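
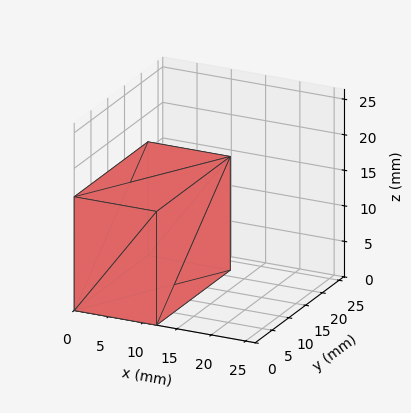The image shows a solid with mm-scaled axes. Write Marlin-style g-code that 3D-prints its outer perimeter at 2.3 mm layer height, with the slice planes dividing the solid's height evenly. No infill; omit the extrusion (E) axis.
Reading the render: the shape is a rectangular box, roughly 12 × 22 mm footprint and 16 mm tall (dimensions read to the nearest mm from the axis ticks). For the g-code, the solid's height is divided into equal slices at the stated Δz and each level perimeter traced with G1 moves after a G0 lift.

; perimeter-only toolpath
G21 ; units = mm
G90 ; absolute positioning
G28 ; home
; layer 1
G0 Z2.3
G0 X0.0 Y0.0
G1 X12.0 Y0.0
G1 X12.0 Y22.0
G1 X0.0 Y22.0
G1 X0.0 Y0.0
; layer 2
G0 Z4.6
G0 X0.0 Y0.0
G1 X12.0 Y0.0
G1 X12.0 Y22.0
G1 X0.0 Y22.0
G1 X0.0 Y0.0
; layer 3
G0 Z6.9
G0 X0.0 Y0.0
G1 X12.0 Y0.0
G1 X12.0 Y22.0
G1 X0.0 Y22.0
G1 X0.0 Y0.0
; layer 4
G0 Z9.1
G0 X0.0 Y0.0
G1 X12.0 Y0.0
G1 X12.0 Y22.0
G1 X0.0 Y22.0
G1 X0.0 Y0.0
; layer 5
G0 Z11.4
G0 X0.0 Y0.0
G1 X12.0 Y0.0
G1 X12.0 Y22.0
G1 X0.0 Y22.0
G1 X0.0 Y0.0
; layer 6
G0 Z13.7
G0 X0.0 Y0.0
G1 X12.0 Y0.0
G1 X12.0 Y22.0
G1 X0.0 Y22.0
G1 X0.0 Y0.0
; layer 7
G0 Z16.0
G0 X0.0 Y0.0
G1 X12.0 Y0.0
G1 X12.0 Y22.0
G1 X0.0 Y22.0
G1 X0.0 Y0.0
M2 ; end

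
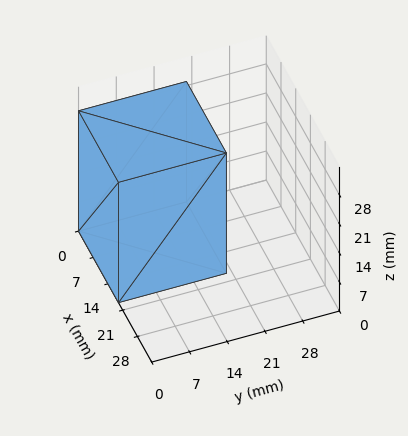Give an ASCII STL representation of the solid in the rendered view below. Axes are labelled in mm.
Reading the render: the shape is a rectangular box, roughly 19 × 20 mm footprint and 29 mm tall (dimensions read to the nearest mm from the axis ticks). For the STL, each face is triangulated and given an outward normal.

solid part
  facet normal 0.0000 0.0000 -1.0000
    outer loop
      vertex 19.00 20.00 0.00
      vertex 19.00 0.00 0.00
      vertex 0.00 0.00 0.00
    endloop
  endfacet
  facet normal 0.0000 0.0000 -1.0000
    outer loop
      vertex 0.00 20.00 0.00
      vertex 19.00 20.00 0.00
      vertex 0.00 0.00 0.00
    endloop
  endfacet
  facet normal 0.0000 0.0000 1.0000
    outer loop
      vertex 0.00 0.00 29.00
      vertex 19.00 0.00 29.00
      vertex 19.00 20.00 29.00
    endloop
  endfacet
  facet normal 0.0000 0.0000 1.0000
    outer loop
      vertex 0.00 0.00 29.00
      vertex 19.00 20.00 29.00
      vertex 0.00 20.00 29.00
    endloop
  endfacet
  facet normal 0.0000 -1.0000 0.0000
    outer loop
      vertex 0.00 0.00 0.00
      vertex 19.00 0.00 0.00
      vertex 19.00 0.00 29.00
    endloop
  endfacet
  facet normal 0.0000 -1.0000 0.0000
    outer loop
      vertex 0.00 0.00 0.00
      vertex 19.00 0.00 29.00
      vertex 0.00 0.00 29.00
    endloop
  endfacet
  facet normal 0.0000 1.0000 0.0000
    outer loop
      vertex 19.00 20.00 29.00
      vertex 19.00 20.00 0.00
      vertex 0.00 20.00 0.00
    endloop
  endfacet
  facet normal 0.0000 1.0000 0.0000
    outer loop
      vertex 0.00 20.00 29.00
      vertex 19.00 20.00 29.00
      vertex 0.00 20.00 0.00
    endloop
  endfacet
  facet normal -1.0000 0.0000 0.0000
    outer loop
      vertex 0.00 20.00 29.00
      vertex 0.00 20.00 0.00
      vertex 0.00 0.00 0.00
    endloop
  endfacet
  facet normal -1.0000 0.0000 0.0000
    outer loop
      vertex 0.00 0.00 29.00
      vertex 0.00 20.00 29.00
      vertex 0.00 0.00 0.00
    endloop
  endfacet
  facet normal 1.0000 0.0000 0.0000
    outer loop
      vertex 19.00 0.00 0.00
      vertex 19.00 20.00 0.00
      vertex 19.00 20.00 29.00
    endloop
  endfacet
  facet normal 1.0000 0.0000 0.0000
    outer loop
      vertex 19.00 0.00 0.00
      vertex 19.00 20.00 29.00
      vertex 19.00 0.00 29.00
    endloop
  endfacet
endsolid part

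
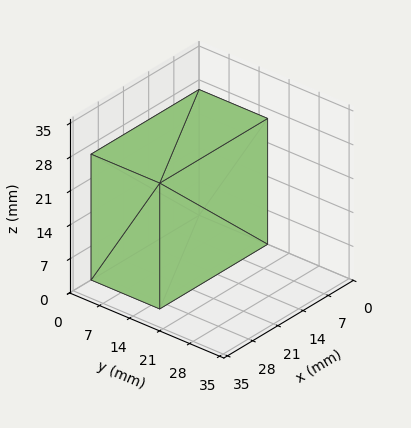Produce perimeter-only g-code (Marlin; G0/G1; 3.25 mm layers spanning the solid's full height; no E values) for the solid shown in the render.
Reading the render: the shape is a rectangular box, roughly 30 × 16 mm footprint and 26 mm tall (dimensions read to the nearest mm from the axis ticks). For the g-code, the solid's height is divided into equal slices at the stated Δz and each level perimeter traced with G1 moves after a G0 lift.

; perimeter-only toolpath
G21 ; units = mm
G90 ; absolute positioning
G28 ; home
; layer 1
G0 Z3.25
G0 X0.00 Y0.00
G1 X30.00 Y0.00
G1 X30.00 Y16.00
G1 X0.00 Y16.00
G1 X0.00 Y0.00
; layer 2
G0 Z6.50
G0 X0.00 Y0.00
G1 X30.00 Y0.00
G1 X30.00 Y16.00
G1 X0.00 Y16.00
G1 X0.00 Y0.00
; layer 3
G0 Z9.75
G0 X0.00 Y0.00
G1 X30.00 Y0.00
G1 X30.00 Y16.00
G1 X0.00 Y16.00
G1 X0.00 Y0.00
; layer 4
G0 Z13.00
G0 X0.00 Y0.00
G1 X30.00 Y0.00
G1 X30.00 Y16.00
G1 X0.00 Y16.00
G1 X0.00 Y0.00
; layer 5
G0 Z16.25
G0 X0.00 Y0.00
G1 X30.00 Y0.00
G1 X30.00 Y16.00
G1 X0.00 Y16.00
G1 X0.00 Y0.00
; layer 6
G0 Z19.50
G0 X0.00 Y0.00
G1 X30.00 Y0.00
G1 X30.00 Y16.00
G1 X0.00 Y16.00
G1 X0.00 Y0.00
; layer 7
G0 Z22.75
G0 X0.00 Y0.00
G1 X30.00 Y0.00
G1 X30.00 Y16.00
G1 X0.00 Y16.00
G1 X0.00 Y0.00
; layer 8
G0 Z26.00
G0 X0.00 Y0.00
G1 X30.00 Y0.00
G1 X30.00 Y16.00
G1 X0.00 Y16.00
G1 X0.00 Y0.00
M2 ; end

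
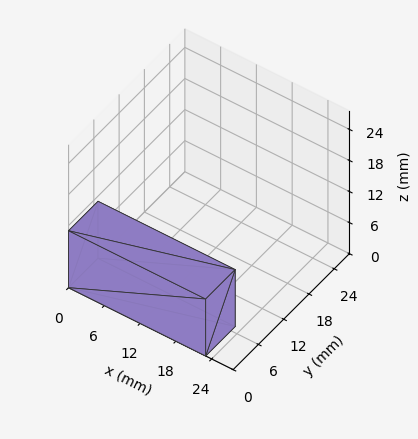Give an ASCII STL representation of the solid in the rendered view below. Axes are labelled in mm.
Reading the render: the shape is a rectangular box, roughly 23 × 7 mm footprint and 11 mm tall (dimensions read to the nearest mm from the axis ticks). For the STL, each face is triangulated and given an outward normal.

solid part
  facet normal 0.0000 0.0000 -1.0000
    outer loop
      vertex 23.000 7.000 0.000
      vertex 23.000 0.000 0.000
      vertex 0.000 0.000 0.000
    endloop
  endfacet
  facet normal 0.0000 0.0000 -1.0000
    outer loop
      vertex 0.000 7.000 0.000
      vertex 23.000 7.000 0.000
      vertex 0.000 0.000 0.000
    endloop
  endfacet
  facet normal 0.0000 0.0000 1.0000
    outer loop
      vertex 0.000 0.000 11.000
      vertex 23.000 0.000 11.000
      vertex 23.000 7.000 11.000
    endloop
  endfacet
  facet normal 0.0000 0.0000 1.0000
    outer loop
      vertex 0.000 0.000 11.000
      vertex 23.000 7.000 11.000
      vertex 0.000 7.000 11.000
    endloop
  endfacet
  facet normal 0.0000 -1.0000 0.0000
    outer loop
      vertex 0.000 0.000 0.000
      vertex 23.000 0.000 0.000
      vertex 23.000 0.000 11.000
    endloop
  endfacet
  facet normal 0.0000 -1.0000 0.0000
    outer loop
      vertex 0.000 0.000 0.000
      vertex 23.000 0.000 11.000
      vertex 0.000 0.000 11.000
    endloop
  endfacet
  facet normal 0.0000 1.0000 0.0000
    outer loop
      vertex 23.000 7.000 11.000
      vertex 23.000 7.000 0.000
      vertex 0.000 7.000 0.000
    endloop
  endfacet
  facet normal 0.0000 1.0000 0.0000
    outer loop
      vertex 0.000 7.000 11.000
      vertex 23.000 7.000 11.000
      vertex 0.000 7.000 0.000
    endloop
  endfacet
  facet normal -1.0000 0.0000 0.0000
    outer loop
      vertex 0.000 7.000 11.000
      vertex 0.000 7.000 0.000
      vertex 0.000 0.000 0.000
    endloop
  endfacet
  facet normal -1.0000 0.0000 0.0000
    outer loop
      vertex 0.000 0.000 11.000
      vertex 0.000 7.000 11.000
      vertex 0.000 0.000 0.000
    endloop
  endfacet
  facet normal 1.0000 0.0000 0.0000
    outer loop
      vertex 23.000 0.000 0.000
      vertex 23.000 7.000 0.000
      vertex 23.000 7.000 11.000
    endloop
  endfacet
  facet normal 1.0000 0.0000 0.0000
    outer loop
      vertex 23.000 0.000 0.000
      vertex 23.000 7.000 11.000
      vertex 23.000 0.000 11.000
    endloop
  endfacet
endsolid part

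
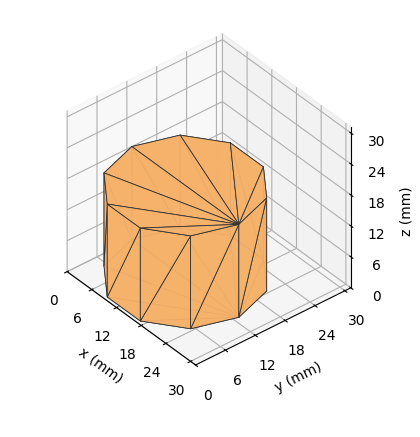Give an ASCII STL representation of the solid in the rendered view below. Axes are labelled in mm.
Reading the render: the shape is a regular 10-sided prism (a cylinder approximated with 10 flat sides), circumscribed radius ≈ 13 mm, height ≈ 18 mm (dimensions read to the nearest mm from the axis ticks). For the STL, each face is triangulated and given an outward normal.

solid part
  facet normal 0.0000 0.0000 -1.0000
    outer loop
      vertex 17.017 25.364 0.000
      vertex 23.517 20.641 0.000
      vertex 26.000 13.000 0.000
    endloop
  endfacet
  facet normal 0.0000 0.0000 -1.0000
    outer loop
      vertex 8.983 25.364 0.000
      vertex 17.017 25.364 0.000
      vertex 26.000 13.000 0.000
    endloop
  endfacet
  facet normal 0.0000 0.0000 -1.0000
    outer loop
      vertex 2.483 20.641 0.000
      vertex 8.983 25.364 0.000
      vertex 26.000 13.000 0.000
    endloop
  endfacet
  facet normal 0.0000 0.0000 -1.0000
    outer loop
      vertex 0.000 13.000 0.000
      vertex 2.483 20.641 0.000
      vertex 26.000 13.000 0.000
    endloop
  endfacet
  facet normal 0.0000 0.0000 -1.0000
    outer loop
      vertex 2.483 5.359 0.000
      vertex 0.000 13.000 0.000
      vertex 26.000 13.000 0.000
    endloop
  endfacet
  facet normal 0.0000 0.0000 -1.0000
    outer loop
      vertex 8.983 0.636 0.000
      vertex 2.483 5.359 0.000
      vertex 26.000 13.000 0.000
    endloop
  endfacet
  facet normal 0.0000 0.0000 -1.0000
    outer loop
      vertex 17.017 0.636 0.000
      vertex 8.983 0.636 0.000
      vertex 26.000 13.000 0.000
    endloop
  endfacet
  facet normal 0.0000 0.0000 -1.0000
    outer loop
      vertex 23.517 5.359 0.000
      vertex 17.017 0.636 0.000
      vertex 26.000 13.000 0.000
    endloop
  endfacet
  facet normal 0.0000 0.0000 1.0000
    outer loop
      vertex 26.000 13.000 18.000
      vertex 23.517 20.641 18.000
      vertex 17.017 25.364 18.000
    endloop
  endfacet
  facet normal 0.0000 0.0000 1.0000
    outer loop
      vertex 26.000 13.000 18.000
      vertex 17.017 25.364 18.000
      vertex 8.983 25.364 18.000
    endloop
  endfacet
  facet normal 0.0000 0.0000 1.0000
    outer loop
      vertex 26.000 13.000 18.000
      vertex 8.983 25.364 18.000
      vertex 2.483 20.641 18.000
    endloop
  endfacet
  facet normal 0.0000 0.0000 1.0000
    outer loop
      vertex 26.000 13.000 18.000
      vertex 2.483 20.641 18.000
      vertex 0.000 13.000 18.000
    endloop
  endfacet
  facet normal 0.0000 0.0000 1.0000
    outer loop
      vertex 26.000 13.000 18.000
      vertex 0.000 13.000 18.000
      vertex 2.483 5.359 18.000
    endloop
  endfacet
  facet normal 0.0000 0.0000 1.0000
    outer loop
      vertex 26.000 13.000 18.000
      vertex 2.483 5.359 18.000
      vertex 8.983 0.636 18.000
    endloop
  endfacet
  facet normal 0.0000 0.0000 1.0000
    outer loop
      vertex 26.000 13.000 18.000
      vertex 8.983 0.636 18.000
      vertex 17.017 0.636 18.000
    endloop
  endfacet
  facet normal 0.0000 0.0000 1.0000
    outer loop
      vertex 26.000 13.000 18.000
      vertex 17.017 0.636 18.000
      vertex 23.517 5.359 18.000
    endloop
  endfacet
  facet normal 0.9510 0.3090 0.0000
    outer loop
      vertex 26.000 13.000 0.000
      vertex 23.517 20.641 0.000
      vertex 23.517 20.641 18.000
    endloop
  endfacet
  facet normal 0.9510 0.3090 0.0000
    outer loop
      vertex 26.000 13.000 0.000
      vertex 23.517 20.641 18.000
      vertex 26.000 13.000 18.000
    endloop
  endfacet
  facet normal 0.5878 0.8090 0.0000
    outer loop
      vertex 23.517 20.641 0.000
      vertex 17.017 25.364 0.000
      vertex 17.017 25.364 18.000
    endloop
  endfacet
  facet normal 0.5878 0.8090 0.0000
    outer loop
      vertex 23.517 20.641 0.000
      vertex 17.017 25.364 18.000
      vertex 23.517 20.641 18.000
    endloop
  endfacet
  facet normal 0.0000 1.0000 0.0000
    outer loop
      vertex 17.017 25.364 0.000
      vertex 8.983 25.364 0.000
      vertex 8.983 25.364 18.000
    endloop
  endfacet
  facet normal 0.0000 1.0000 0.0000
    outer loop
      vertex 17.017 25.364 0.000
      vertex 8.983 25.364 18.000
      vertex 17.017 25.364 18.000
    endloop
  endfacet
  facet normal -0.5878 0.8090 0.0000
    outer loop
      vertex 8.983 25.364 0.000
      vertex 2.483 20.641 0.000
      vertex 2.483 20.641 18.000
    endloop
  endfacet
  facet normal -0.5878 0.8090 0.0000
    outer loop
      vertex 8.983 25.364 0.000
      vertex 2.483 20.641 18.000
      vertex 8.983 25.364 18.000
    endloop
  endfacet
  facet normal -0.9510 0.3090 0.0000
    outer loop
      vertex 2.483 20.641 0.000
      vertex 0.000 13.000 0.000
      vertex 0.000 13.000 18.000
    endloop
  endfacet
  facet normal -0.9510 0.3090 0.0000
    outer loop
      vertex 2.483 20.641 0.000
      vertex 0.000 13.000 18.000
      vertex 2.483 20.641 18.000
    endloop
  endfacet
  facet normal -0.9510 -0.3090 0.0000
    outer loop
      vertex 0.000 13.000 0.000
      vertex 2.483 5.359 0.000
      vertex 2.483 5.359 18.000
    endloop
  endfacet
  facet normal -0.9510 -0.3090 0.0000
    outer loop
      vertex 0.000 13.000 0.000
      vertex 2.483 5.359 18.000
      vertex 0.000 13.000 18.000
    endloop
  endfacet
  facet normal -0.5878 -0.8090 0.0000
    outer loop
      vertex 2.483 5.359 0.000
      vertex 8.983 0.636 0.000
      vertex 8.983 0.636 18.000
    endloop
  endfacet
  facet normal -0.5878 -0.8090 0.0000
    outer loop
      vertex 2.483 5.359 0.000
      vertex 8.983 0.636 18.000
      vertex 2.483 5.359 18.000
    endloop
  endfacet
  facet normal 0.0000 -1.0000 0.0000
    outer loop
      vertex 8.983 0.636 0.000
      vertex 17.017 0.636 0.000
      vertex 17.017 0.636 18.000
    endloop
  endfacet
  facet normal 0.0000 -1.0000 0.0000
    outer loop
      vertex 8.983 0.636 0.000
      vertex 17.017 0.636 18.000
      vertex 8.983 0.636 18.000
    endloop
  endfacet
  facet normal 0.5878 -0.8090 0.0000
    outer loop
      vertex 17.017 0.636 0.000
      vertex 23.517 5.359 0.000
      vertex 23.517 5.359 18.000
    endloop
  endfacet
  facet normal 0.5878 -0.8090 0.0000
    outer loop
      vertex 17.017 0.636 0.000
      vertex 23.517 5.359 18.000
      vertex 17.017 0.636 18.000
    endloop
  endfacet
  facet normal 0.9510 -0.3090 0.0000
    outer loop
      vertex 23.517 5.359 0.000
      vertex 26.000 13.000 0.000
      vertex 26.000 13.000 18.000
    endloop
  endfacet
  facet normal 0.9510 -0.3090 0.0000
    outer loop
      vertex 23.517 5.359 0.000
      vertex 26.000 13.000 18.000
      vertex 23.517 5.359 18.000
    endloop
  endfacet
endsolid part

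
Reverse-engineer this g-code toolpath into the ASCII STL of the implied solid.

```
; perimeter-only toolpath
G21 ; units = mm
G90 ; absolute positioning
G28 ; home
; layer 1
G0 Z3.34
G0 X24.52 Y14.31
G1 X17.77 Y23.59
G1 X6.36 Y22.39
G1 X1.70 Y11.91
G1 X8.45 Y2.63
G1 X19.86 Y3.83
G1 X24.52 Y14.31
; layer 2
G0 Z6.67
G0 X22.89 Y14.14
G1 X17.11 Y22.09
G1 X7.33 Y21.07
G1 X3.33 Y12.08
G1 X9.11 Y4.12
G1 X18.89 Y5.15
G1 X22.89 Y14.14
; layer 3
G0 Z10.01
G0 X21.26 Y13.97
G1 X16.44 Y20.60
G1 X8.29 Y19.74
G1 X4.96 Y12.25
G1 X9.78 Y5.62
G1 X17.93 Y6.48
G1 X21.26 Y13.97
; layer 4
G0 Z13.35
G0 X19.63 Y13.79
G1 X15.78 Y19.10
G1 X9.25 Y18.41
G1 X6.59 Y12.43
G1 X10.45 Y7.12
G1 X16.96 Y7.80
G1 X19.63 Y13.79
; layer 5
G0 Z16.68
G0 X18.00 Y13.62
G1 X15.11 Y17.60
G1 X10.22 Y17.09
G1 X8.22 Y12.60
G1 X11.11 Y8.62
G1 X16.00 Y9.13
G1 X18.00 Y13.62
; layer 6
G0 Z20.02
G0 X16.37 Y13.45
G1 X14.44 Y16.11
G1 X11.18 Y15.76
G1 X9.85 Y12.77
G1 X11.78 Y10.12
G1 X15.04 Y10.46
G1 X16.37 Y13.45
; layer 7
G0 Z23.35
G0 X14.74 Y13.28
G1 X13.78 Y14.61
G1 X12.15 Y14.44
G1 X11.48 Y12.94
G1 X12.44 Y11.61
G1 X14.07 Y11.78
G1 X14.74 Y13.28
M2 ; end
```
solid part
  facet normal 0.0000 0.0000 -1.0000
    outer loop
      vertex 5.40 23.72 0.00
      vertex 18.44 25.09 0.00
      vertex 26.15 14.48 0.00
    endloop
  endfacet
  facet normal 0.0000 0.0000 -1.0000
    outer loop
      vertex 0.07 11.74 0.00
      vertex 5.40 23.72 0.00
      vertex 26.15 14.48 0.00
    endloop
  endfacet
  facet normal 0.0000 0.0000 -1.0000
    outer loop
      vertex 7.78 1.13 0.00
      vertex 0.07 11.74 0.00
      vertex 26.15 14.48 0.00
    endloop
  endfacet
  facet normal 0.0000 0.0000 -1.0000
    outer loop
      vertex 20.82 2.50 0.00
      vertex 7.78 1.13 0.00
      vertex 26.15 14.48 0.00
    endloop
  endfacet
  facet normal 0.7444 0.5409 0.3915
    outer loop
      vertex 26.15 14.48 0.00
      vertex 18.44 25.09 0.00
      vertex 13.11 13.11 26.69
    endloop
  endfacet
  facet normal -0.0961 0.9151 0.3916
    outer loop
      vertex 18.44 25.09 0.00
      vertex 5.40 23.72 0.00
      vertex 13.11 13.11 26.69
    endloop
  endfacet
  facet normal -0.8407 0.3740 0.3915
    outer loop
      vertex 5.40 23.72 0.00
      vertex 0.07 11.74 0.00
      vertex 13.11 13.11 26.69
    endloop
  endfacet
  facet normal -0.7444 -0.5409 0.3915
    outer loop
      vertex 0.07 11.74 0.00
      vertex 7.78 1.13 0.00
      vertex 13.11 13.11 26.69
    endloop
  endfacet
  facet normal 0.0961 -0.9151 0.3916
    outer loop
      vertex 7.78 1.13 0.00
      vertex 20.82 2.50 0.00
      vertex 13.11 13.11 26.69
    endloop
  endfacet
  facet normal 0.8407 -0.3740 0.3915
    outer loop
      vertex 20.82 2.50 0.00
      vertex 26.15 14.48 0.00
      vertex 13.11 13.11 26.69
    endloop
  endfacet
endsolid part

The G0 Z moves step by Δz≈3.34 mm. The G1 loops shrink linearly with z, so the solid tapers from its base footprint up to z≈26.7. Closing with a flat bottom cap and the tapered top and triangulating gives 10 facets — a regular 6-sided pyramid, base circumscribed radius ≈ 13.1 mm, apex at z ≈ 26.7 mm.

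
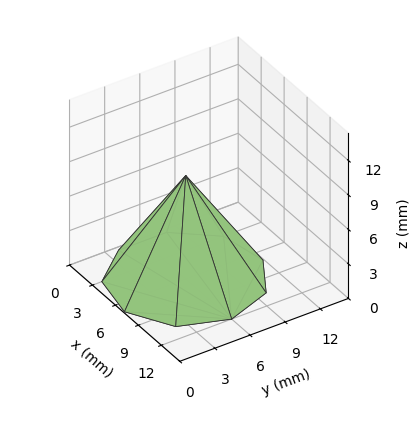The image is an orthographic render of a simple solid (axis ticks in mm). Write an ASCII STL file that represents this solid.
Reading the render: the shape is a regular 9-sided pyramid, base circumscribed radius ≈ 6 mm, apex at z ≈ 9 mm (dimensions read to the nearest mm from the axis ticks). For the STL, each face is triangulated and given an outward normal.

solid part
  facet normal 0.0000 0.0000 -1.0000
    outer loop
      vertex 7.04 11.91 0.00
      vertex 10.60 9.86 0.00
      vertex 12.00 6.00 0.00
    endloop
  endfacet
  facet normal 0.0000 0.0000 -1.0000
    outer loop
      vertex 3.00 11.20 0.00
      vertex 7.04 11.91 0.00
      vertex 12.00 6.00 0.00
    endloop
  endfacet
  facet normal 0.0000 0.0000 -1.0000
    outer loop
      vertex 0.36 8.05 0.00
      vertex 3.00 11.20 0.00
      vertex 12.00 6.00 0.00
    endloop
  endfacet
  facet normal 0.0000 0.0000 -1.0000
    outer loop
      vertex 0.36 3.95 0.00
      vertex 0.36 8.05 0.00
      vertex 12.00 6.00 0.00
    endloop
  endfacet
  facet normal 0.0000 0.0000 -1.0000
    outer loop
      vertex 3.00 0.80 0.00
      vertex 0.36 3.95 0.00
      vertex 12.00 6.00 0.00
    endloop
  endfacet
  facet normal 0.0000 0.0000 -1.0000
    outer loop
      vertex 7.04 0.09 0.00
      vertex 3.00 0.80 0.00
      vertex 12.00 6.00 0.00
    endloop
  endfacet
  facet normal 0.0000 0.0000 -1.0000
    outer loop
      vertex 10.60 2.14 0.00
      vertex 7.04 0.09 0.00
      vertex 12.00 6.00 0.00
    endloop
  endfacet
  facet normal 0.7966 0.2889 0.5310
    outer loop
      vertex 12.00 6.00 0.00
      vertex 10.60 9.86 0.00
      vertex 6.00 6.00 9.00
    endloop
  endfacet
  facet normal 0.4228 0.7343 0.5311
    outer loop
      vertex 10.60 9.86 0.00
      vertex 7.04 11.91 0.00
      vertex 6.00 6.00 9.00
    endloop
  endfacet
  facet normal -0.1467 0.8345 0.5311
    outer loop
      vertex 7.04 11.91 0.00
      vertex 3.00 11.20 0.00
      vertex 6.00 6.00 9.00
    endloop
  endfacet
  facet normal -0.6495 0.5443 0.5310
    outer loop
      vertex 3.00 11.20 0.00
      vertex 0.36 8.05 0.00
      vertex 6.00 6.00 9.00
    endloop
  endfacet
  facet normal -0.8474 0.0000 0.5310
    outer loop
      vertex 0.36 8.05 0.00
      vertex 0.36 3.95 0.00
      vertex 6.00 6.00 9.00
    endloop
  endfacet
  facet normal -0.6495 -0.5443 0.5310
    outer loop
      vertex 0.36 3.95 0.00
      vertex 3.00 0.80 0.00
      vertex 6.00 6.00 9.00
    endloop
  endfacet
  facet normal -0.1467 -0.8345 0.5311
    outer loop
      vertex 3.00 0.80 0.00
      vertex 7.04 0.09 0.00
      vertex 6.00 6.00 9.00
    endloop
  endfacet
  facet normal 0.4228 -0.7343 0.5311
    outer loop
      vertex 7.04 0.09 0.00
      vertex 10.60 2.14 0.00
      vertex 6.00 6.00 9.00
    endloop
  endfacet
  facet normal 0.7966 -0.2889 0.5310
    outer loop
      vertex 10.60 2.14 0.00
      vertex 12.00 6.00 0.00
      vertex 6.00 6.00 9.00
    endloop
  endfacet
endsolid part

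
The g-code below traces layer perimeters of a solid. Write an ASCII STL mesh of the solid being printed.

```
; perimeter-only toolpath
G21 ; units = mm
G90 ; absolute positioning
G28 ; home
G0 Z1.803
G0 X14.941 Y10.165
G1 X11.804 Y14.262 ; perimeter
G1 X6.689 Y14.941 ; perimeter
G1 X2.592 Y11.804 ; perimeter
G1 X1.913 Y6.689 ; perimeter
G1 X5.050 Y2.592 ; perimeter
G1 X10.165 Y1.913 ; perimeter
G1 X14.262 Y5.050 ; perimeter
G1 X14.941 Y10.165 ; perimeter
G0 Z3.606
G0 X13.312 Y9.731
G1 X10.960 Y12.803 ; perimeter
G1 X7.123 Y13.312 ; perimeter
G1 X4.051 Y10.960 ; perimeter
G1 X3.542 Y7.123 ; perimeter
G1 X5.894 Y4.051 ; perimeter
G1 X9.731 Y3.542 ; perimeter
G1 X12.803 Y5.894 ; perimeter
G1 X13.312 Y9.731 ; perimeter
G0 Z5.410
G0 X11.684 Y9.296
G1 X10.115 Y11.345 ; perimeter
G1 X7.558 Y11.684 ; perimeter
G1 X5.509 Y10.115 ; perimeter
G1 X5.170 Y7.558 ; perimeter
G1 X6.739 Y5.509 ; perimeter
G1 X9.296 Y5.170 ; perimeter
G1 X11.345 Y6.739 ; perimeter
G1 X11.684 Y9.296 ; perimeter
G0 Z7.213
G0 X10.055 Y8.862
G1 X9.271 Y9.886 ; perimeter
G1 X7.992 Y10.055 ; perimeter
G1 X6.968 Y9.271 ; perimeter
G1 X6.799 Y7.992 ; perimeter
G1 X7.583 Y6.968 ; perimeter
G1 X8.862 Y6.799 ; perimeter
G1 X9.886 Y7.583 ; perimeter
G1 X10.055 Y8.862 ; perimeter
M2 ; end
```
solid part
  facet normal 0.0000 0.0000 -1.0000
    outer loop
      vertex 6.254 16.569 0.000
      vertex 12.648 15.721 0.000
      vertex 16.569 10.600 0.000
    endloop
  endfacet
  facet normal 0.0000 0.0000 -1.0000
    outer loop
      vertex 1.133 12.648 0.000
      vertex 6.254 16.569 0.000
      vertex 16.569 10.600 0.000
    endloop
  endfacet
  facet normal 0.0000 0.0000 -1.0000
    outer loop
      vertex 0.285 6.254 0.000
      vertex 1.133 12.648 0.000
      vertex 16.569 10.600 0.000
    endloop
  endfacet
  facet normal 0.0000 0.0000 -1.0000
    outer loop
      vertex 4.206 1.133 0.000
      vertex 0.285 6.254 0.000
      vertex 16.569 10.600 0.000
    endloop
  endfacet
  facet normal 0.0000 0.0000 -1.0000
    outer loop
      vertex 10.600 0.285 0.000
      vertex 4.206 1.133 0.000
      vertex 16.569 10.600 0.000
    endloop
  endfacet
  facet normal 0.0000 0.0000 -1.0000
    outer loop
      vertex 15.721 4.206 0.000
      vertex 10.600 0.285 0.000
      vertex 16.569 10.600 0.000
    endloop
  endfacet
  facet normal 0.6009 0.4601 0.6536
    outer loop
      vertex 16.569 10.600 0.000
      vertex 12.648 15.721 0.000
      vertex 8.427 8.427 9.016
    endloop
  endfacet
  facet normal 0.0995 0.7503 0.6536
    outer loop
      vertex 12.648 15.721 0.000
      vertex 6.254 16.569 0.000
      vertex 8.427 8.427 9.016
    endloop
  endfacet
  facet normal -0.4601 0.6009 0.6536
    outer loop
      vertex 6.254 16.569 0.000
      vertex 1.133 12.648 0.000
      vertex 8.427 8.427 9.016
    endloop
  endfacet
  facet normal -0.7503 0.0995 0.6536
    outer loop
      vertex 1.133 12.648 0.000
      vertex 0.285 6.254 0.000
      vertex 8.427 8.427 9.016
    endloop
  endfacet
  facet normal -0.6009 -0.4601 0.6536
    outer loop
      vertex 0.285 6.254 0.000
      vertex 4.206 1.133 0.000
      vertex 8.427 8.427 9.016
    endloop
  endfacet
  facet normal -0.0995 -0.7503 0.6536
    outer loop
      vertex 4.206 1.133 0.000
      vertex 10.600 0.285 0.000
      vertex 8.427 8.427 9.016
    endloop
  endfacet
  facet normal 0.4601 -0.6009 0.6536
    outer loop
      vertex 10.600 0.285 0.000
      vertex 15.721 4.206 0.000
      vertex 8.427 8.427 9.016
    endloop
  endfacet
  facet normal 0.7503 -0.0995 0.6536
    outer loop
      vertex 15.721 4.206 0.000
      vertex 16.569 10.600 0.000
      vertex 8.427 8.427 9.016
    endloop
  endfacet
endsolid part

The G0 Z moves step by Δz≈1.803 mm. The G1 loops shrink linearly with z, so the solid tapers from its base footprint up to z≈9.02. Closing with a flat bottom cap and the tapered top and triangulating gives 14 facets — a regular 8-sided pyramid, base circumscribed radius ≈ 8.43 mm, apex at z ≈ 9.02 mm.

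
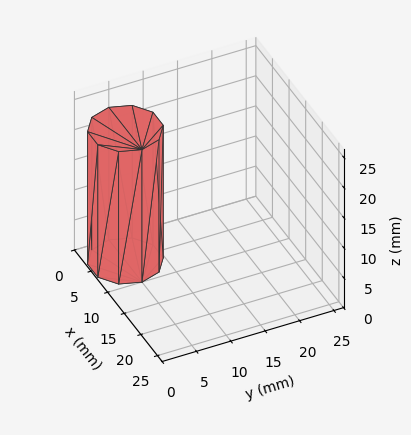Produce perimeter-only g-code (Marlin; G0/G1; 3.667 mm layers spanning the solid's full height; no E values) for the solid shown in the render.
Reading the render: the shape is a regular 10-sided prism (a cylinder approximated with 10 flat sides), circumscribed radius ≈ 5 mm, height ≈ 22 mm (dimensions read to the nearest mm from the axis ticks). For the g-code, the solid's height is divided into equal slices at the stated Δz and each level perimeter traced with G1 moves after a G0 lift.

; perimeter-only toolpath
G21 ; units = mm
G90 ; absolute positioning
G28 ; home
; layer 1
G0 Z3.667
G0 X10.000 Y5.000
G1 X9.045 Y7.939
G1 X6.545 Y9.755
G1 X3.455 Y9.755
G1 X0.955 Y7.939
G1 X0.000 Y5.000
G1 X0.955 Y2.061
G1 X3.455 Y0.245
G1 X6.545 Y0.245
G1 X9.045 Y2.061
G1 X10.000 Y5.000
; layer 2
G0 Z7.333
G0 X10.000 Y5.000
G1 X9.045 Y7.939
G1 X6.545 Y9.755
G1 X3.455 Y9.755
G1 X0.955 Y7.939
G1 X0.000 Y5.000
G1 X0.955 Y2.061
G1 X3.455 Y0.245
G1 X6.545 Y0.245
G1 X9.045 Y2.061
G1 X10.000 Y5.000
; layer 3
G0 Z11.000
G0 X10.000 Y5.000
G1 X9.045 Y7.939
G1 X6.545 Y9.755
G1 X3.455 Y9.755
G1 X0.955 Y7.939
G1 X0.000 Y5.000
G1 X0.955 Y2.061
G1 X3.455 Y0.245
G1 X6.545 Y0.245
G1 X9.045 Y2.061
G1 X10.000 Y5.000
; layer 4
G0 Z14.667
G0 X10.000 Y5.000
G1 X9.045 Y7.939
G1 X6.545 Y9.755
G1 X3.455 Y9.755
G1 X0.955 Y7.939
G1 X0.000 Y5.000
G1 X0.955 Y2.061
G1 X3.455 Y0.245
G1 X6.545 Y0.245
G1 X9.045 Y2.061
G1 X10.000 Y5.000
; layer 5
G0 Z18.333
G0 X10.000 Y5.000
G1 X9.045 Y7.939
G1 X6.545 Y9.755
G1 X3.455 Y9.755
G1 X0.955 Y7.939
G1 X0.000 Y5.000
G1 X0.955 Y2.061
G1 X3.455 Y0.245
G1 X6.545 Y0.245
G1 X9.045 Y2.061
G1 X10.000 Y5.000
; layer 6
G0 Z22.000
G0 X10.000 Y5.000
G1 X9.045 Y7.939
G1 X6.545 Y9.755
G1 X3.455 Y9.755
G1 X0.955 Y7.939
G1 X0.000 Y5.000
G1 X0.955 Y2.061
G1 X3.455 Y0.245
G1 X6.545 Y0.245
G1 X9.045 Y2.061
G1 X10.000 Y5.000
M2 ; end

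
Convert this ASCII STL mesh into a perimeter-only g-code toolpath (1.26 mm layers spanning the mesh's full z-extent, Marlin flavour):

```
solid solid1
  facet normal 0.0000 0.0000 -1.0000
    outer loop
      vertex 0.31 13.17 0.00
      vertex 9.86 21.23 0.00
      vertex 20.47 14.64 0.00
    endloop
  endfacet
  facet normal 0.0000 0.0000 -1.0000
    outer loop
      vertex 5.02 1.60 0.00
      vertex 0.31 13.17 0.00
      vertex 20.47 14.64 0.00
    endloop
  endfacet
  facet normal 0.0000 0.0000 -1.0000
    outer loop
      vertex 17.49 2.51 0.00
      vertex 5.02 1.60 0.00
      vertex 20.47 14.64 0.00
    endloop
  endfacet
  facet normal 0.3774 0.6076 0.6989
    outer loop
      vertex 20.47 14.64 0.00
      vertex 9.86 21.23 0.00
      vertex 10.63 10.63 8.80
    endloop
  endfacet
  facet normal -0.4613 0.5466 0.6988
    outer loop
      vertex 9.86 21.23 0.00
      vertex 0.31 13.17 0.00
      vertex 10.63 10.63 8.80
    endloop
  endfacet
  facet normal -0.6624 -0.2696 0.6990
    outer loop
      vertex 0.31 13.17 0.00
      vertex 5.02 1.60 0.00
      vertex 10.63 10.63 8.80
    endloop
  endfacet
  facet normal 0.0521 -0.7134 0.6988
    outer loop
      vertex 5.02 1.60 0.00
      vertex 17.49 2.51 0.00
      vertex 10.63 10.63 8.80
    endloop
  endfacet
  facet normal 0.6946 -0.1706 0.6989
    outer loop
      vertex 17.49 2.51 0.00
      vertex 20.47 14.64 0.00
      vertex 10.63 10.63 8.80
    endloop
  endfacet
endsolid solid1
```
; perimeter-only toolpath
G21 ; units = mm
G90 ; absolute positioning
G28 ; home
; layer 1
G0 Z1.26
G0 X19.06 Y14.07
G1 X9.97 Y19.72
G1 X1.78 Y12.81
G1 X5.82 Y2.89
G1 X16.51 Y3.67
G1 X19.06 Y14.07
; layer 2
G0 Z2.51
G0 X17.66 Y13.49
G1 X10.08 Y18.20
G1 X3.26 Y12.44
G1 X6.62 Y4.18
G1 X15.53 Y4.83
G1 X17.66 Y13.49
; layer 3
G0 Z3.77
G0 X16.25 Y12.92
G1 X10.19 Y16.69
G1 X4.73 Y12.08
G1 X7.42 Y5.47
G1 X14.55 Y5.99
G1 X16.25 Y12.92
; layer 4
G0 Z5.03
G0 X14.85 Y12.35
G1 X10.30 Y15.17
G1 X6.21 Y11.72
G1 X8.23 Y6.76
G1 X13.57 Y7.15
G1 X14.85 Y12.35
; layer 5
G0 Z6.29
G0 X13.44 Y11.78
G1 X10.41 Y13.66
G1 X7.68 Y11.36
G1 X9.03 Y8.05
G1 X12.59 Y8.31
G1 X13.44 Y11.78
; layer 6
G0 Z7.54
G0 X12.04 Y11.20
G1 X10.52 Y12.14
G1 X9.16 Y10.99
G1 X9.83 Y9.34
G1 X11.61 Y9.47
G1 X12.04 Y11.20
M2 ; end

The solid is a regular 5-sided pyramid, base circumscribed radius ≈ 10.6 mm, apex at z ≈ 8.8 mm. Slicing at Δz = 1.26 mm — 7 equal slices spanning the solid's height, so layer i sits at z = i·h/7 — gives 6 non-empty perimeters. Each is a 5-segment closed polygon; G0 lifts to the layer z and rapids to the start vertex, then G1 traces the edges. The cross-section shrinks linearly with z (the slice at the apex is degenerate and omitted).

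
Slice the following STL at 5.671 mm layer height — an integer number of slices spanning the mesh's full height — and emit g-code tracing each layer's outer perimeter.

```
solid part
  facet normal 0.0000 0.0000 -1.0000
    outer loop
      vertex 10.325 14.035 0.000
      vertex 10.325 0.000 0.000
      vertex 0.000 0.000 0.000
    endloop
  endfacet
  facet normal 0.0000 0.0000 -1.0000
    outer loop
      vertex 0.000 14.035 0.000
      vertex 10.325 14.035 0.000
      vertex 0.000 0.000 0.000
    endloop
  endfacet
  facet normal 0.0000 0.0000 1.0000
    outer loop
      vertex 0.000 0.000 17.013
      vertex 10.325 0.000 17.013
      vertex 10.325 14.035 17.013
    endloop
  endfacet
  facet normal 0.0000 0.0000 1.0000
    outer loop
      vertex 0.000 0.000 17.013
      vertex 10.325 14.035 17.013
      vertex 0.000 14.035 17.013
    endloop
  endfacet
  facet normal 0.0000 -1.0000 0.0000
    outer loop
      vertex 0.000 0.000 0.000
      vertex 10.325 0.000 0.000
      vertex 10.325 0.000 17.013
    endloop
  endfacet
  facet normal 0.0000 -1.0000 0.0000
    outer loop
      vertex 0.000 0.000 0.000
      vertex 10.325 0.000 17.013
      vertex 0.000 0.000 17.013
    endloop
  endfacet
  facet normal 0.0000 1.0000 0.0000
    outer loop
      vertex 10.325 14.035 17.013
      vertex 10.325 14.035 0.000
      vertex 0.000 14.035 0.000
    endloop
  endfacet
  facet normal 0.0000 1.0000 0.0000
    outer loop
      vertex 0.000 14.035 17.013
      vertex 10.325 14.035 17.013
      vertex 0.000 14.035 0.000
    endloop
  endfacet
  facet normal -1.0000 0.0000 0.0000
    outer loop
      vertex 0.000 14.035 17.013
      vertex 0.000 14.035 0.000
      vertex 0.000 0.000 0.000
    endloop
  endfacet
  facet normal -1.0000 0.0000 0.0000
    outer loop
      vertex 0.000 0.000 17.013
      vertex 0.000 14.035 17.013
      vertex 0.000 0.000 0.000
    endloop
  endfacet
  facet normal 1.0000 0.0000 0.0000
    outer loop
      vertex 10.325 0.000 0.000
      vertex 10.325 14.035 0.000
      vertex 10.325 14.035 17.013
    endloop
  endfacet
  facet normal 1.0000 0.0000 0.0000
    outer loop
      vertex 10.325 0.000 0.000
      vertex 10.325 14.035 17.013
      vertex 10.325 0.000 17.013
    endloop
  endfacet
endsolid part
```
; perimeter-only toolpath
G21 ; units = mm
G90 ; absolute positioning
G28 ; home
; layer 1
G0 Z5.671
G0 X0.000 Y0.000
G1 X10.325 Y0.000
G1 X10.325 Y14.035
G1 X0.000 Y14.035
G1 X0.000 Y0.000
; layer 2
G0 Z11.342
G0 X0.000 Y0.000
G1 X10.325 Y0.000
G1 X10.325 Y14.035
G1 X0.000 Y14.035
G1 X0.000 Y0.000
; layer 3
G0 Z17.013
G0 X0.000 Y0.000
G1 X10.325 Y0.000
G1 X10.325 Y14.035
G1 X0.000 Y14.035
G1 X0.000 Y0.000
M2 ; end

The solid is a rectangular box, roughly 10.3 × 14 mm footprint and 17 mm tall. Slicing at Δz = 5.671 mm — 3 equal slices spanning the solid's height, so layer i sits at z = i·h/3 — gives 3 non-empty perimeters. Each is a 4-segment closed polygon; G0 lifts to the layer z and rapids to the start vertex, then G1 traces the edges.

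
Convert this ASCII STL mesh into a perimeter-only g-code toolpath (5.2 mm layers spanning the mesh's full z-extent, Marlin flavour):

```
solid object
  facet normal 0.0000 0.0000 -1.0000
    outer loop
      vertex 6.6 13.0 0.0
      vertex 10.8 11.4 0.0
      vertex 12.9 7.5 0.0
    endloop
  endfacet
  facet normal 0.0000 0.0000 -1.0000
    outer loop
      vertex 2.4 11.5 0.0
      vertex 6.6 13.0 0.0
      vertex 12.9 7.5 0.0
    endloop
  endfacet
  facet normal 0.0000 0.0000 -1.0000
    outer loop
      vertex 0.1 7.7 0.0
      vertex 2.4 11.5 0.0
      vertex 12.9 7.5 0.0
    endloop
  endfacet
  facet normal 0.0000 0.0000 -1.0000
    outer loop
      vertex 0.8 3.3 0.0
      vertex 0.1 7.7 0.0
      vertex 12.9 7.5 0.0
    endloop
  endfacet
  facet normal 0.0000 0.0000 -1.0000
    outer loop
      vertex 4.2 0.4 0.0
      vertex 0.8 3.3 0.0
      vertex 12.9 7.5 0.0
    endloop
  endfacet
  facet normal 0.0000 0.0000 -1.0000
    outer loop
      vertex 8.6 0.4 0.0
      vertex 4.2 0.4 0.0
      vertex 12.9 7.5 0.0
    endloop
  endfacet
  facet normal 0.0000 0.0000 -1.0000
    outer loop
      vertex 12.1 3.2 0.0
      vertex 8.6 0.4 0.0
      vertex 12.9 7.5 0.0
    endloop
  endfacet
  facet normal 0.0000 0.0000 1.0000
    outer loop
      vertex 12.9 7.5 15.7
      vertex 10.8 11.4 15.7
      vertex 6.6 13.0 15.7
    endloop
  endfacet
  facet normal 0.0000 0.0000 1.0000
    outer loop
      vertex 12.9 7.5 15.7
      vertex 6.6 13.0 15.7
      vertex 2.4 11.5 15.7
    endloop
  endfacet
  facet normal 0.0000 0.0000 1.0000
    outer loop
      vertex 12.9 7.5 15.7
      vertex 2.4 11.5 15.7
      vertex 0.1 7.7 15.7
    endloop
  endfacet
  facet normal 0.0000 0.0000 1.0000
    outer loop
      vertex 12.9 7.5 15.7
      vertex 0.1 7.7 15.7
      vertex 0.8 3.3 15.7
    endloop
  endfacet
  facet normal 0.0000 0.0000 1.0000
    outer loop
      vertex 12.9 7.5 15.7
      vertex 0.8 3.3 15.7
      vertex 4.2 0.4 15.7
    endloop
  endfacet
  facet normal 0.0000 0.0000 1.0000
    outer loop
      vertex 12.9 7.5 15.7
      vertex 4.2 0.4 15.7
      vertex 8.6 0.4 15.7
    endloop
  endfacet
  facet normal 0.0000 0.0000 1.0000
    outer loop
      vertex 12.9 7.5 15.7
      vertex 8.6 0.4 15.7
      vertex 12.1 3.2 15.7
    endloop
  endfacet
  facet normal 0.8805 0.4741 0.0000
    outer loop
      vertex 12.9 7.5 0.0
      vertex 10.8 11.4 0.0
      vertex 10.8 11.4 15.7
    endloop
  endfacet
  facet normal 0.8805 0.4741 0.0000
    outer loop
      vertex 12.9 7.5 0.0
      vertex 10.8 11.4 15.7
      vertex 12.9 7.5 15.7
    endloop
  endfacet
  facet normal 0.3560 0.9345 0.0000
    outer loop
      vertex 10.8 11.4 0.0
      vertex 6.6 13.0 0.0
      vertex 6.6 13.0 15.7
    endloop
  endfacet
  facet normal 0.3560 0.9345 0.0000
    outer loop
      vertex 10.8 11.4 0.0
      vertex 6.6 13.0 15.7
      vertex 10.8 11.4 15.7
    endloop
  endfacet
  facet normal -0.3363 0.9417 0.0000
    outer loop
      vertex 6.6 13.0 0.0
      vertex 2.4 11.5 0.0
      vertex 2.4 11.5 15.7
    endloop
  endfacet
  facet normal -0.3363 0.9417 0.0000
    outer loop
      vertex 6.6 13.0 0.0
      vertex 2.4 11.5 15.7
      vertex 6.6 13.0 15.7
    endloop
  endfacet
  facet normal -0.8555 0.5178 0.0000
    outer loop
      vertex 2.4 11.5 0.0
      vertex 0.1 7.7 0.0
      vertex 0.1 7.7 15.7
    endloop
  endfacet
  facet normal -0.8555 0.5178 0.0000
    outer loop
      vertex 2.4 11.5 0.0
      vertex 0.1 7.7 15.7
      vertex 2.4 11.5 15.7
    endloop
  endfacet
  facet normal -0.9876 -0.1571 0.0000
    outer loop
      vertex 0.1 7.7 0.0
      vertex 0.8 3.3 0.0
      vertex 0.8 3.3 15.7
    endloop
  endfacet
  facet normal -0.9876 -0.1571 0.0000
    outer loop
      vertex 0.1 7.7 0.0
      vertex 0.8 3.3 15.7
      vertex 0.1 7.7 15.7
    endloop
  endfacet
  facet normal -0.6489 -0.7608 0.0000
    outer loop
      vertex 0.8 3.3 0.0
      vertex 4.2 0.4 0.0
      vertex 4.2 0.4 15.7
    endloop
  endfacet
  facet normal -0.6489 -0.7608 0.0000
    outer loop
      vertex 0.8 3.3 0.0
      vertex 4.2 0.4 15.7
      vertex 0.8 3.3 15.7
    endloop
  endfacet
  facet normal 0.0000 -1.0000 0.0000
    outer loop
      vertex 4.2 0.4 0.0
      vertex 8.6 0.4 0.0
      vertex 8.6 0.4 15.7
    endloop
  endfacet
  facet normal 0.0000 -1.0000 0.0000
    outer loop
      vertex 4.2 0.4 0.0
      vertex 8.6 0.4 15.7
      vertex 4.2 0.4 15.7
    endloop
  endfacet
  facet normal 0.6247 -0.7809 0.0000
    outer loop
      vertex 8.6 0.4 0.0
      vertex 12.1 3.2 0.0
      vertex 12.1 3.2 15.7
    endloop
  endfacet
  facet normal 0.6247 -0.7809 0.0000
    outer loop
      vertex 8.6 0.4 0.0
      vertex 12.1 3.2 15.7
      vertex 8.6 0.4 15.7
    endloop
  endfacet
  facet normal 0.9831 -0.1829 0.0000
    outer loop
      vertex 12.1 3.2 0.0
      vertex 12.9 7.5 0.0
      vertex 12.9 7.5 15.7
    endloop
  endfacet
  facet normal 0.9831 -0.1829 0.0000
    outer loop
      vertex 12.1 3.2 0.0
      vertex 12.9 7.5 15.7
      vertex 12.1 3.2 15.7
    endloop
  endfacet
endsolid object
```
; perimeter-only toolpath
G21 ; units = mm
G90 ; absolute positioning
G28 ; home
; layer 1
G0 Z5.2
G0 X12.9 Y7.5
G1 X10.8 Y11.4
G1 X6.6 Y13.0
G1 X2.4 Y11.5
G1 X0.1 Y7.7
G1 X0.8 Y3.3
G1 X4.2 Y0.4
G1 X8.6 Y0.4
G1 X12.1 Y3.2
G1 X12.9 Y7.5
; layer 2
G0 Z10.5
G0 X12.9 Y7.5
G1 X10.8 Y11.4
G1 X6.6 Y13.0
G1 X2.4 Y11.5
G1 X0.1 Y7.7
G1 X0.8 Y3.3
G1 X4.2 Y0.4
G1 X8.6 Y0.4
G1 X12.1 Y3.2
G1 X12.9 Y7.5
; layer 3
G0 Z15.7
G0 X12.9 Y7.5
G1 X10.8 Y11.4
G1 X6.6 Y13.0
G1 X2.4 Y11.5
G1 X0.1 Y7.7
G1 X0.8 Y3.3
G1 X4.2 Y0.4
G1 X8.6 Y0.4
G1 X12.1 Y3.2
G1 X12.9 Y7.5
M2 ; end

The solid is a regular 9-sided prism (a cylinder approximated with 9 flat sides), circumscribed radius ≈ 6.5 mm, height ≈ 15.7 mm. Slicing at Δz = 5.2 mm — 3 equal slices spanning the solid's height, so layer i sits at z = i·h/3 — gives 3 non-empty perimeters. Each is a 9-segment closed polygon; G0 lifts to the layer z and rapids to the start vertex, then G1 traces the edges.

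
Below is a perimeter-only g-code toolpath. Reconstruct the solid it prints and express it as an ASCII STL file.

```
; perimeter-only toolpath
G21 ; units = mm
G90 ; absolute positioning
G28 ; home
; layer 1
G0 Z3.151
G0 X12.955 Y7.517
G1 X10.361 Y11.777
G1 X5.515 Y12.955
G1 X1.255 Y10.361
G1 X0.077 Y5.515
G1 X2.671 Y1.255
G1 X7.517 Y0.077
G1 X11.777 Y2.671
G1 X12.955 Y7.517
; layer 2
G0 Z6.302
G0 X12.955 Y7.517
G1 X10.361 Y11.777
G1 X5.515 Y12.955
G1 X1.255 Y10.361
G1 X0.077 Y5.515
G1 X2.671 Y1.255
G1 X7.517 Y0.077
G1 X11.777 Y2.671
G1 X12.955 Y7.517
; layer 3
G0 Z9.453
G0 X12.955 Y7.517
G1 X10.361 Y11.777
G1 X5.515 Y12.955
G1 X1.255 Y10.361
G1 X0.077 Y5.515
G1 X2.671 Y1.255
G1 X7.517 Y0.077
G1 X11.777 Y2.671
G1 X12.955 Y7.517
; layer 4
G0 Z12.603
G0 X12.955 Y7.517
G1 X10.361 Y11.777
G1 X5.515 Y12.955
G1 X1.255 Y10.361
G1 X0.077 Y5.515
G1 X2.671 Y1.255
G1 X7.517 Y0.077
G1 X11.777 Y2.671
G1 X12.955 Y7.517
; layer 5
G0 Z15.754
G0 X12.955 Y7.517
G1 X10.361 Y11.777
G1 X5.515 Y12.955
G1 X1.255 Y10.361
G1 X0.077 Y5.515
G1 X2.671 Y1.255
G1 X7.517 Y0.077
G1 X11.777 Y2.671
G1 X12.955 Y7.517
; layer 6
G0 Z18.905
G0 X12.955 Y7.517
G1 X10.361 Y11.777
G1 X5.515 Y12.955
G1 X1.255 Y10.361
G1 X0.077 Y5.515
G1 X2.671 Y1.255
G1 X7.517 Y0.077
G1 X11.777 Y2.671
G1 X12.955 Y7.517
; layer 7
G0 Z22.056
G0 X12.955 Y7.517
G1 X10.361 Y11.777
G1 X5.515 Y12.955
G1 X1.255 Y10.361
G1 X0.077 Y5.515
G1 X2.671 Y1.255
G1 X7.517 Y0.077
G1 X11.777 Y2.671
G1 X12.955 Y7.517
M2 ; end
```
solid part
  facet normal 0.0000 0.0000 -1.0000
    outer loop
      vertex 5.515 12.955 0.000
      vertex 10.361 11.777 0.000
      vertex 12.955 7.517 0.000
    endloop
  endfacet
  facet normal 0.0000 0.0000 -1.0000
    outer loop
      vertex 1.255 10.361 0.000
      vertex 5.515 12.955 0.000
      vertex 12.955 7.517 0.000
    endloop
  endfacet
  facet normal 0.0000 0.0000 -1.0000
    outer loop
      vertex 0.077 5.515 0.000
      vertex 1.255 10.361 0.000
      vertex 12.955 7.517 0.000
    endloop
  endfacet
  facet normal 0.0000 0.0000 -1.0000
    outer loop
      vertex 2.671 1.255 0.000
      vertex 0.077 5.515 0.000
      vertex 12.955 7.517 0.000
    endloop
  endfacet
  facet normal 0.0000 0.0000 -1.0000
    outer loop
      vertex 7.517 0.077 0.000
      vertex 2.671 1.255 0.000
      vertex 12.955 7.517 0.000
    endloop
  endfacet
  facet normal 0.0000 0.0000 -1.0000
    outer loop
      vertex 11.777 2.671 0.000
      vertex 7.517 0.077 0.000
      vertex 12.955 7.517 0.000
    endloop
  endfacet
  facet normal 0.0000 0.0000 1.0000
    outer loop
      vertex 12.955 7.517 22.056
      vertex 10.361 11.777 22.056
      vertex 5.515 12.955 22.056
    endloop
  endfacet
  facet normal 0.0000 0.0000 1.0000
    outer loop
      vertex 12.955 7.517 22.056
      vertex 5.515 12.955 22.056
      vertex 1.255 10.361 22.056
    endloop
  endfacet
  facet normal 0.0000 0.0000 1.0000
    outer loop
      vertex 12.955 7.517 22.056
      vertex 1.255 10.361 22.056
      vertex 0.077 5.515 22.056
    endloop
  endfacet
  facet normal 0.0000 0.0000 1.0000
    outer loop
      vertex 12.955 7.517 22.056
      vertex 0.077 5.515 22.056
      vertex 2.671 1.255 22.056
    endloop
  endfacet
  facet normal 0.0000 0.0000 1.0000
    outer loop
      vertex 12.955 7.517 22.056
      vertex 2.671 1.255 22.056
      vertex 7.517 0.077 22.056
    endloop
  endfacet
  facet normal 0.0000 0.0000 1.0000
    outer loop
      vertex 12.955 7.517 22.056
      vertex 7.517 0.077 22.056
      vertex 11.777 2.671 22.056
    endloop
  endfacet
  facet normal 0.8541 0.5201 0.0000
    outer loop
      vertex 12.955 7.517 0.000
      vertex 10.361 11.777 0.000
      vertex 10.361 11.777 22.056
    endloop
  endfacet
  facet normal 0.8541 0.5201 0.0000
    outer loop
      vertex 12.955 7.517 0.000
      vertex 10.361 11.777 22.056
      vertex 12.955 7.517 22.056
    endloop
  endfacet
  facet normal 0.2362 0.9717 0.0000
    outer loop
      vertex 10.361 11.777 0.000
      vertex 5.515 12.955 0.000
      vertex 5.515 12.955 22.056
    endloop
  endfacet
  facet normal 0.2362 0.9717 0.0000
    outer loop
      vertex 10.361 11.777 0.000
      vertex 5.515 12.955 22.056
      vertex 10.361 11.777 22.056
    endloop
  endfacet
  facet normal -0.5201 0.8541 0.0000
    outer loop
      vertex 5.515 12.955 0.000
      vertex 1.255 10.361 0.000
      vertex 1.255 10.361 22.056
    endloop
  endfacet
  facet normal -0.5201 0.8541 0.0000
    outer loop
      vertex 5.515 12.955 0.000
      vertex 1.255 10.361 22.056
      vertex 5.515 12.955 22.056
    endloop
  endfacet
  facet normal -0.9717 0.2362 0.0000
    outer loop
      vertex 1.255 10.361 0.000
      vertex 0.077 5.515 0.000
      vertex 0.077 5.515 22.056
    endloop
  endfacet
  facet normal -0.9717 0.2362 0.0000
    outer loop
      vertex 1.255 10.361 0.000
      vertex 0.077 5.515 22.056
      vertex 1.255 10.361 22.056
    endloop
  endfacet
  facet normal -0.8541 -0.5201 0.0000
    outer loop
      vertex 0.077 5.515 0.000
      vertex 2.671 1.255 0.000
      vertex 2.671 1.255 22.056
    endloop
  endfacet
  facet normal -0.8541 -0.5201 0.0000
    outer loop
      vertex 0.077 5.515 0.000
      vertex 2.671 1.255 22.056
      vertex 0.077 5.515 22.056
    endloop
  endfacet
  facet normal -0.2362 -0.9717 0.0000
    outer loop
      vertex 2.671 1.255 0.000
      vertex 7.517 0.077 0.000
      vertex 7.517 0.077 22.056
    endloop
  endfacet
  facet normal -0.2362 -0.9717 0.0000
    outer loop
      vertex 2.671 1.255 0.000
      vertex 7.517 0.077 22.056
      vertex 2.671 1.255 22.056
    endloop
  endfacet
  facet normal 0.5201 -0.8541 0.0000
    outer loop
      vertex 7.517 0.077 0.000
      vertex 11.777 2.671 0.000
      vertex 11.777 2.671 22.056
    endloop
  endfacet
  facet normal 0.5201 -0.8541 0.0000
    outer loop
      vertex 7.517 0.077 0.000
      vertex 11.777 2.671 22.056
      vertex 7.517 0.077 22.056
    endloop
  endfacet
  facet normal 0.9717 -0.2362 0.0000
    outer loop
      vertex 11.777 2.671 0.000
      vertex 12.955 7.517 0.000
      vertex 12.955 7.517 22.056
    endloop
  endfacet
  facet normal 0.9717 -0.2362 0.0000
    outer loop
      vertex 11.777 2.671 0.000
      vertex 12.955 7.517 22.056
      vertex 11.777 2.671 22.056
    endloop
  endfacet
endsolid part

The G0 Z moves step by Δz≈3.151 mm. Every layer's G1 loop is the same polygon, so the solid is a straight extrusion of it from z=0 to z≈22.1. Closing with flat bottom and top caps and triangulating gives 28 facets — a regular 8-sided prism (a cylinder approximated with 8 flat sides), circumscribed radius ≈ 6.52 mm, height ≈ 22.1 mm.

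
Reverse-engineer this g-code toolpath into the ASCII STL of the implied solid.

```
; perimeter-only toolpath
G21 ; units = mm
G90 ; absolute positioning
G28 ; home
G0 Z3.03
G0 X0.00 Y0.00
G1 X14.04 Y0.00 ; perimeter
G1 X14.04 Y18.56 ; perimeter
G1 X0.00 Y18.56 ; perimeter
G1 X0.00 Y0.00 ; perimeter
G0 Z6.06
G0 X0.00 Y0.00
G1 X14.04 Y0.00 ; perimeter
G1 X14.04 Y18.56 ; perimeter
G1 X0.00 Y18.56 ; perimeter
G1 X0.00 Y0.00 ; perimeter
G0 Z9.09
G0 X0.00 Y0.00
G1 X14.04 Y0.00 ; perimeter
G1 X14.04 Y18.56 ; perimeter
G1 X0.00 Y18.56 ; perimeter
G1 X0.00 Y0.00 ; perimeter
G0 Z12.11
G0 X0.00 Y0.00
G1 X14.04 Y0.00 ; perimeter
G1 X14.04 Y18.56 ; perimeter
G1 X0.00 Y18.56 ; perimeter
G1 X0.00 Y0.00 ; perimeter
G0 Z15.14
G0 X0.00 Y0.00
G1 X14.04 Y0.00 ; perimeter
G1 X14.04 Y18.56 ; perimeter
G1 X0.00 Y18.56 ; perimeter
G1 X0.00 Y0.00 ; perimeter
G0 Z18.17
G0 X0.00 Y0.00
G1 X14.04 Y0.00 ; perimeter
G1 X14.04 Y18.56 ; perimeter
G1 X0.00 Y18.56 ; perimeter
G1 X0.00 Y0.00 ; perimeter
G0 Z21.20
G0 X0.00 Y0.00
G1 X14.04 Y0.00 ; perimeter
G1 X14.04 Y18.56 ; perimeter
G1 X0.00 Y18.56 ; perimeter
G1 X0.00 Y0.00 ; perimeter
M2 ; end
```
solid part
  facet normal 0.0000 0.0000 -1.0000
    outer loop
      vertex 14.04 18.56 0.00
      vertex 14.04 0.00 0.00
      vertex 0.00 0.00 0.00
    endloop
  endfacet
  facet normal 0.0000 0.0000 -1.0000
    outer loop
      vertex 0.00 18.56 0.00
      vertex 14.04 18.56 0.00
      vertex 0.00 0.00 0.00
    endloop
  endfacet
  facet normal 0.0000 0.0000 1.0000
    outer loop
      vertex 0.00 0.00 21.20
      vertex 14.04 0.00 21.20
      vertex 14.04 18.56 21.20
    endloop
  endfacet
  facet normal 0.0000 0.0000 1.0000
    outer loop
      vertex 0.00 0.00 21.20
      vertex 14.04 18.56 21.20
      vertex 0.00 18.56 21.20
    endloop
  endfacet
  facet normal 0.0000 -1.0000 0.0000
    outer loop
      vertex 0.00 0.00 0.00
      vertex 14.04 0.00 0.00
      vertex 14.04 0.00 21.20
    endloop
  endfacet
  facet normal 0.0000 -1.0000 0.0000
    outer loop
      vertex 0.00 0.00 0.00
      vertex 14.04 0.00 21.20
      vertex 0.00 0.00 21.20
    endloop
  endfacet
  facet normal 0.0000 1.0000 0.0000
    outer loop
      vertex 14.04 18.56 21.20
      vertex 14.04 18.56 0.00
      vertex 0.00 18.56 0.00
    endloop
  endfacet
  facet normal 0.0000 1.0000 0.0000
    outer loop
      vertex 0.00 18.56 21.20
      vertex 14.04 18.56 21.20
      vertex 0.00 18.56 0.00
    endloop
  endfacet
  facet normal -1.0000 0.0000 0.0000
    outer loop
      vertex 0.00 18.56 21.20
      vertex 0.00 18.56 0.00
      vertex 0.00 0.00 0.00
    endloop
  endfacet
  facet normal -1.0000 0.0000 0.0000
    outer loop
      vertex 0.00 0.00 21.20
      vertex 0.00 18.56 21.20
      vertex 0.00 0.00 0.00
    endloop
  endfacet
  facet normal 1.0000 0.0000 0.0000
    outer loop
      vertex 14.04 0.00 0.00
      vertex 14.04 18.56 0.00
      vertex 14.04 18.56 21.20
    endloop
  endfacet
  facet normal 1.0000 0.0000 0.0000
    outer loop
      vertex 14.04 0.00 0.00
      vertex 14.04 18.56 21.20
      vertex 14.04 0.00 21.20
    endloop
  endfacet
endsolid part

The G0 Z moves step by Δz≈3.03 mm. Every layer's G1 loop is the same polygon, so the solid is a straight extrusion of it from z=0 to z≈21.2. Closing with flat bottom and top caps and triangulating gives 12 facets — a rectangular box, roughly 14 × 18.6 mm footprint and 21.2 mm tall.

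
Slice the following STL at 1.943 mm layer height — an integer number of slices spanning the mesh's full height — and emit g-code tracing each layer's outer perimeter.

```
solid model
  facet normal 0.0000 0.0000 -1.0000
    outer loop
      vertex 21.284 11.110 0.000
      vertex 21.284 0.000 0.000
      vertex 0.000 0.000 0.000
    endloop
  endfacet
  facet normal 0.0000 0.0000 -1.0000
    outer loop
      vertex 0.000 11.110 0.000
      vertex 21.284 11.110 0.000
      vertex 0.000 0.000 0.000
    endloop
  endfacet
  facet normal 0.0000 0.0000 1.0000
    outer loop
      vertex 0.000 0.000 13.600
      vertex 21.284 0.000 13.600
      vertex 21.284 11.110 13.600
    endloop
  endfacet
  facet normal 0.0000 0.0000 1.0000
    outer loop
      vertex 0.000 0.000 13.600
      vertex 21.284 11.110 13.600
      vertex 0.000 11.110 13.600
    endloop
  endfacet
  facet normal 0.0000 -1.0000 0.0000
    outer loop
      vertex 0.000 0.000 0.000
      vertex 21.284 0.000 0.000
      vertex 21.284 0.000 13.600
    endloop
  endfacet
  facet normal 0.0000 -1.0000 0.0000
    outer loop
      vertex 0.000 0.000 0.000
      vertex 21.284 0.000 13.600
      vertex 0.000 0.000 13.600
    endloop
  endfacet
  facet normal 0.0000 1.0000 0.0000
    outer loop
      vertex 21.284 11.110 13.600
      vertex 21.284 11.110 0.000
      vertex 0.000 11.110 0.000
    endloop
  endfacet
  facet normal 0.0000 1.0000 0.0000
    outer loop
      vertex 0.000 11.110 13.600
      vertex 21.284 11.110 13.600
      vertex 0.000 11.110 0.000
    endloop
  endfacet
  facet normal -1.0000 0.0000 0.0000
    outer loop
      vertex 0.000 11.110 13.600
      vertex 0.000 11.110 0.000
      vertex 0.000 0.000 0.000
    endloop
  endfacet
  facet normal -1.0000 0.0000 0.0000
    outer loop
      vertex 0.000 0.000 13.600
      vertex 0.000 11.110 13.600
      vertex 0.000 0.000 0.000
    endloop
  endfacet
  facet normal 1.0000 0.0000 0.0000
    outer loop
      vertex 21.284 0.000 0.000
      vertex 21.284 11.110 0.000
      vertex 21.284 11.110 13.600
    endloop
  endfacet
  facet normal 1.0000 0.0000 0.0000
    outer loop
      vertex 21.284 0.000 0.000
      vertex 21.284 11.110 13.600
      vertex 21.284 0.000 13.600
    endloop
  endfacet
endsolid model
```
; perimeter-only toolpath
G21 ; units = mm
G90 ; absolute positioning
G28 ; home
; layer 1
G0 Z1.943
G0 X0.000 Y0.000
G1 X21.284 Y0.000
G1 X21.284 Y11.110
G1 X0.000 Y11.110
G1 X0.000 Y0.000
; layer 2
G0 Z3.886
G0 X0.000 Y0.000
G1 X21.284 Y0.000
G1 X21.284 Y11.110
G1 X0.000 Y11.110
G1 X0.000 Y0.000
; layer 3
G0 Z5.829
G0 X0.000 Y0.000
G1 X21.284 Y0.000
G1 X21.284 Y11.110
G1 X0.000 Y11.110
G1 X0.000 Y0.000
; layer 4
G0 Z7.771
G0 X0.000 Y0.000
G1 X21.284 Y0.000
G1 X21.284 Y11.110
G1 X0.000 Y11.110
G1 X0.000 Y0.000
; layer 5
G0 Z9.714
G0 X0.000 Y0.000
G1 X21.284 Y0.000
G1 X21.284 Y11.110
G1 X0.000 Y11.110
G1 X0.000 Y0.000
; layer 6
G0 Z11.657
G0 X0.000 Y0.000
G1 X21.284 Y0.000
G1 X21.284 Y11.110
G1 X0.000 Y11.110
G1 X0.000 Y0.000
; layer 7
G0 Z13.600
G0 X0.000 Y0.000
G1 X21.284 Y0.000
G1 X21.284 Y11.110
G1 X0.000 Y11.110
G1 X0.000 Y0.000
M2 ; end

The solid is a rectangular box, roughly 21.3 × 11.1 mm footprint and 13.6 mm tall. Slicing at Δz = 1.943 mm — 7 equal slices spanning the solid's height, so layer i sits at z = i·h/7 — gives 7 non-empty perimeters. Each is a 4-segment closed polygon; G0 lifts to the layer z and rapids to the start vertex, then G1 traces the edges.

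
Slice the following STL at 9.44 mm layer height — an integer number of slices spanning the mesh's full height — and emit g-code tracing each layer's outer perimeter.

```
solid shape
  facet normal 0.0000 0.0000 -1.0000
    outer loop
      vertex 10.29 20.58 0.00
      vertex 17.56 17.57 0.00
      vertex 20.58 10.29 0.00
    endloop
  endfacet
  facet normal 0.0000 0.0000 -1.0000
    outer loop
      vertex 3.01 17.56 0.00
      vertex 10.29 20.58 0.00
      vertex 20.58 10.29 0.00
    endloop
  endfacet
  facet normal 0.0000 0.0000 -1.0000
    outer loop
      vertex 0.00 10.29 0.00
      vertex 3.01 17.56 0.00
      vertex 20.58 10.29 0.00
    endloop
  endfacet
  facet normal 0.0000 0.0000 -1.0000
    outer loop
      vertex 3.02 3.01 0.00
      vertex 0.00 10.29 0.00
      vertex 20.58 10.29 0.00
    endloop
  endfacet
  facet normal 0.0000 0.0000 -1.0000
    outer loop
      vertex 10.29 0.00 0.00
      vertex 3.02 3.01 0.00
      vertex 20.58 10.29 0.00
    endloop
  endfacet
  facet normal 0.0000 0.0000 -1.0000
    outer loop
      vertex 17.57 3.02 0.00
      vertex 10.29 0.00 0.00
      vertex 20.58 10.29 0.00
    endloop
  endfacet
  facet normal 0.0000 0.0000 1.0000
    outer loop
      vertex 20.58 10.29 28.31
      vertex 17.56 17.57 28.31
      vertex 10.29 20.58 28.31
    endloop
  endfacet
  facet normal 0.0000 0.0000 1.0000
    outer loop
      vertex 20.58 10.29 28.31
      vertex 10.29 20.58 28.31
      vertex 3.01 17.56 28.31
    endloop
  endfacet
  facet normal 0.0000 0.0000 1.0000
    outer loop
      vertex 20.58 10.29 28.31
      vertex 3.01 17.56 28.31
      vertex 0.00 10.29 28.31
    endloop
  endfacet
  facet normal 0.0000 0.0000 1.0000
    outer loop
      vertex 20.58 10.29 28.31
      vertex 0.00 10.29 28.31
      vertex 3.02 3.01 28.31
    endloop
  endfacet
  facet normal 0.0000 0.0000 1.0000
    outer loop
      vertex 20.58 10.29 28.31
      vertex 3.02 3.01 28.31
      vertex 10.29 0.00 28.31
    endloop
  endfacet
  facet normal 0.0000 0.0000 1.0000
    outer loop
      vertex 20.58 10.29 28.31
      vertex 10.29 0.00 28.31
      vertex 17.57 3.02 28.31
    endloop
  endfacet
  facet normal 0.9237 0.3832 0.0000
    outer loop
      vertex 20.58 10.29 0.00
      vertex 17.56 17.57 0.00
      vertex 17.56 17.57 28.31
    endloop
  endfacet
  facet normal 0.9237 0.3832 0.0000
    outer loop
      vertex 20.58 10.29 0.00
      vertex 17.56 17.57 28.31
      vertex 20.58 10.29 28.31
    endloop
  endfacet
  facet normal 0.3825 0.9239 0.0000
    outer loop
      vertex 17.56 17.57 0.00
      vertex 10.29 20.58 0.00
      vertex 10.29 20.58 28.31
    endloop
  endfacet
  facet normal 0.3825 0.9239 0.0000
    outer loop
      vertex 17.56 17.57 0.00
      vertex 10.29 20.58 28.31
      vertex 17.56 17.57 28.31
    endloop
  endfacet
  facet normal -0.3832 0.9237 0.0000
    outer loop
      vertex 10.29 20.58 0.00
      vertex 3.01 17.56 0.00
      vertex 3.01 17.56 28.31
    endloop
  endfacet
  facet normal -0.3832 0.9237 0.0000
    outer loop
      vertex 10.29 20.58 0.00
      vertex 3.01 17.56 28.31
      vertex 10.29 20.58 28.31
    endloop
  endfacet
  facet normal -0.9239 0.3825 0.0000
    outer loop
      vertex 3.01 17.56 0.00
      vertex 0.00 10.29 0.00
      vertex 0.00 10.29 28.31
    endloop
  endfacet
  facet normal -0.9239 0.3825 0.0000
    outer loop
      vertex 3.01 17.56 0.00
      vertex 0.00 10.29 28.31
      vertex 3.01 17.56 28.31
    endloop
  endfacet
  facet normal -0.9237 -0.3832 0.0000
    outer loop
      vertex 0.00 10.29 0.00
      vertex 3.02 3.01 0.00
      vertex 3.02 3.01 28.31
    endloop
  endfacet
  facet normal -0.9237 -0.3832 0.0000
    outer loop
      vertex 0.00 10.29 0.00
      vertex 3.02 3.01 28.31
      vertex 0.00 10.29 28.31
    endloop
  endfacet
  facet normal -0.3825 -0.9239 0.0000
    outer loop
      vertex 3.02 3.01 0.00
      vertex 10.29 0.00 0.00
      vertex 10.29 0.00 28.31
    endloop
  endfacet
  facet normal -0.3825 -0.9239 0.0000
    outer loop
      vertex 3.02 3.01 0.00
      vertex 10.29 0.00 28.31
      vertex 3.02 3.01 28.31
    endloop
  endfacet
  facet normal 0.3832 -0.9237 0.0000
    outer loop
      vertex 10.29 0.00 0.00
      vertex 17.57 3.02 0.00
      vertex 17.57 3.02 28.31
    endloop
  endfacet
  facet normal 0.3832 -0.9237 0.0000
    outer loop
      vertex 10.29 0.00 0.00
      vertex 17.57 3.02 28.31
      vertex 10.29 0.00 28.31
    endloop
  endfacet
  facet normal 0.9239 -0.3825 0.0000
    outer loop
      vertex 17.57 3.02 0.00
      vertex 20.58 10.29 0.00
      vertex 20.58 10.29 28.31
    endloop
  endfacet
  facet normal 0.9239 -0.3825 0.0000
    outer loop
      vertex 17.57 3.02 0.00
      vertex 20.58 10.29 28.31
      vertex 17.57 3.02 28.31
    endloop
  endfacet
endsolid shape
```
; perimeter-only toolpath
G21 ; units = mm
G90 ; absolute positioning
G28 ; home
; layer 1
G0 Z9.44
G0 X20.58 Y10.29
G1 X17.56 Y17.57
G1 X10.29 Y20.58
G1 X3.01 Y17.56
G1 X0.00 Y10.29
G1 X3.02 Y3.01
G1 X10.29 Y0.00
G1 X17.57 Y3.02
G1 X20.58 Y10.29
; layer 2
G0 Z18.87
G0 X20.58 Y10.29
G1 X17.56 Y17.57
G1 X10.29 Y20.58
G1 X3.01 Y17.56
G1 X0.00 Y10.29
G1 X3.02 Y3.01
G1 X10.29 Y0.00
G1 X17.57 Y3.02
G1 X20.58 Y10.29
; layer 3
G0 Z28.31
G0 X20.58 Y10.29
G1 X17.56 Y17.57
G1 X10.29 Y20.58
G1 X3.01 Y17.56
G1 X0.00 Y10.29
G1 X3.02 Y3.01
G1 X10.29 Y0.00
G1 X17.57 Y3.02
G1 X20.58 Y10.29
M2 ; end

The solid is a regular 8-sided prism (a cylinder approximated with 8 flat sides), circumscribed radius ≈ 10.3 mm, height ≈ 28.3 mm. Slicing at Δz = 9.44 mm — 3 equal slices spanning the solid's height, so layer i sits at z = i·h/3 — gives 3 non-empty perimeters. Each is a 8-segment closed polygon; G0 lifts to the layer z and rapids to the start vertex, then G1 traces the edges.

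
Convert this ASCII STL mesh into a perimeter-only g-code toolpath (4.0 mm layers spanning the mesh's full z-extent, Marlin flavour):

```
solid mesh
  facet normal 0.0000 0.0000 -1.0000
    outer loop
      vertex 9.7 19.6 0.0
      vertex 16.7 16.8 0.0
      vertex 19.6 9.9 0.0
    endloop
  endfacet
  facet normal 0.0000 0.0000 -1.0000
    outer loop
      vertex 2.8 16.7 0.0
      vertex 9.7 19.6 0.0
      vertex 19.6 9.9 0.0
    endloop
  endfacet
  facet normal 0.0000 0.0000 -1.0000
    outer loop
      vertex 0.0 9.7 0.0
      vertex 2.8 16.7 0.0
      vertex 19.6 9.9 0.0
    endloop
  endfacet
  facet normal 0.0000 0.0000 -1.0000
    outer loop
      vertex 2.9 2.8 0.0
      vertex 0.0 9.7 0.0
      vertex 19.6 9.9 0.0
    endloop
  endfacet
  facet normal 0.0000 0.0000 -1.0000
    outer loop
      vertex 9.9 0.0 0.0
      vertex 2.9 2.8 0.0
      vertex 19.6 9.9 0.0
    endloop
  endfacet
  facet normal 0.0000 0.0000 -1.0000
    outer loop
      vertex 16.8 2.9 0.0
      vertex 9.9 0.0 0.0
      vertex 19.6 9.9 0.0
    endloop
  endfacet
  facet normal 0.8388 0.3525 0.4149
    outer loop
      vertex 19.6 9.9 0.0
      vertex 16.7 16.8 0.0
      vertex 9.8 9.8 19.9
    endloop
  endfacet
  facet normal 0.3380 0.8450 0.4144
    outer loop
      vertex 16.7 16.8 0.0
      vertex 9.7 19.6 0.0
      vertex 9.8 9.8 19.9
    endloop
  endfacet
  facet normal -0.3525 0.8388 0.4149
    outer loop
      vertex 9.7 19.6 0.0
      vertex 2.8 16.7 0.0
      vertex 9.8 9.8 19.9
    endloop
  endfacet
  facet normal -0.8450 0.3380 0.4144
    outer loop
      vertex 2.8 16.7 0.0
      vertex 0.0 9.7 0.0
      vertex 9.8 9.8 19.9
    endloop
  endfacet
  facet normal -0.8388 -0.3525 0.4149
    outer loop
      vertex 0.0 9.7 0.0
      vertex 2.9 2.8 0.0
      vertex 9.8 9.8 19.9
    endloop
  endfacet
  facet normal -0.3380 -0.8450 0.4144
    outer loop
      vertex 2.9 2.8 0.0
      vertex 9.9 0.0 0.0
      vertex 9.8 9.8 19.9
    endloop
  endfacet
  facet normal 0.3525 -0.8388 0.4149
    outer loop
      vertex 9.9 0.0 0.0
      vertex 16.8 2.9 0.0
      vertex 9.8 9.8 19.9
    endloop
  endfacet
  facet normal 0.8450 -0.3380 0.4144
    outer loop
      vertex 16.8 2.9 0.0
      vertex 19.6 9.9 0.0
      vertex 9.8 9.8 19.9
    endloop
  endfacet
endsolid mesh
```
; perimeter-only toolpath
G21 ; units = mm
G90 ; absolute positioning
G28 ; home
; layer 1
G0 Z4.0
G0 X17.6 Y9.9
G1 X15.3 Y15.4
G1 X9.7 Y17.6
G1 X4.2 Y15.3
G1 X2.0 Y9.7
G1 X4.3 Y4.2
G1 X9.9 Y2.0
G1 X15.4 Y4.3
G1 X17.6 Y9.9
; layer 2
G0 Z8.0
G0 X15.7 Y9.9
G1 X13.9 Y14.0
G1 X9.7 Y15.7
G1 X5.6 Y13.9
G1 X3.9 Y9.7
G1 X5.7 Y5.6
G1 X9.9 Y3.9
G1 X14.0 Y5.7
G1 X15.7 Y9.9
; layer 3
G0 Z11.9
G0 X13.7 Y9.8
G1 X12.6 Y12.6
G1 X9.8 Y13.7
G1 X7.0 Y12.6
G1 X5.9 Y9.8
G1 X7.0 Y7.0
G1 X9.8 Y5.9
G1 X12.6 Y7.0
G1 X13.7 Y9.8
; layer 4
G0 Z15.9
G0 X11.8 Y9.8
G1 X11.2 Y11.2
G1 X9.8 Y11.8
G1 X8.4 Y11.2
G1 X7.8 Y9.8
G1 X8.4 Y8.4
G1 X9.8 Y7.8
G1 X11.2 Y8.4
G1 X11.8 Y9.8
M2 ; end

The solid is a regular 8-sided pyramid, base circumscribed radius ≈ 9.8 mm, apex at z ≈ 19.9 mm. Slicing at Δz = 4.0 mm — 5 equal slices spanning the solid's height, so layer i sits at z = i·h/5 — gives 4 non-empty perimeters. Each is a 8-segment closed polygon; G0 lifts to the layer z and rapids to the start vertex, then G1 traces the edges. The cross-section shrinks linearly with z (the slice at the apex is degenerate and omitted).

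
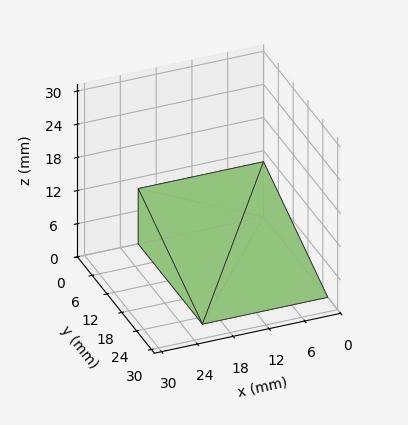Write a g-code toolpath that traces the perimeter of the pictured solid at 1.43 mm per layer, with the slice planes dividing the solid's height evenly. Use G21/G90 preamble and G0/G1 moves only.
Reading the render: the shape is a wedge (ramp): 21 × 26 mm base, rising to 10 mm along the y=0 edge and sloping linearly to z=0 at y=26 (dimensions read to the nearest mm from the axis ticks). For the g-code, the solid's height is divided into equal slices at the stated Δz and each level perimeter traced with G1 moves after a G0 lift.

; perimeter-only toolpath
G21 ; units = mm
G90 ; absolute positioning
G28 ; home
; layer 1
G0 Z1.43
G0 X0.00 Y0.00
G1 X21.00 Y0.00
G1 X21.00 Y22.29
G1 X0.00 Y22.29
G1 X0.00 Y0.00
; layer 2
G0 Z2.86
G0 X0.00 Y0.00
G1 X21.00 Y0.00
G1 X21.00 Y18.57
G1 X0.00 Y18.57
G1 X0.00 Y0.00
; layer 3
G0 Z4.29
G0 X0.00 Y0.00
G1 X21.00 Y0.00
G1 X21.00 Y14.86
G1 X0.00 Y14.86
G1 X0.00 Y0.00
; layer 4
G0 Z5.71
G0 X0.00 Y0.00
G1 X21.00 Y0.00
G1 X21.00 Y11.14
G1 X0.00 Y11.14
G1 X0.00 Y0.00
; layer 5
G0 Z7.14
G0 X0.00 Y0.00
G1 X21.00 Y0.00
G1 X21.00 Y7.43
G1 X0.00 Y7.43
G1 X0.00 Y0.00
; layer 6
G0 Z8.57
G0 X0.00 Y0.00
G1 X21.00 Y0.00
G1 X21.00 Y3.71
G1 X0.00 Y3.71
G1 X0.00 Y0.00
M2 ; end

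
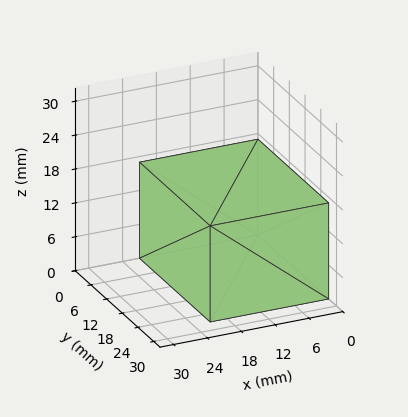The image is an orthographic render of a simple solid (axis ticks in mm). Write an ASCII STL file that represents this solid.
Reading the render: the shape is a rectangular box, roughly 21 × 27 mm footprint and 17 mm tall (dimensions read to the nearest mm from the axis ticks). For the STL, each face is triangulated and given an outward normal.

solid part
  facet normal 0.0000 0.0000 -1.0000
    outer loop
      vertex 21.0 27.0 0.0
      vertex 21.0 0.0 0.0
      vertex 0.0 0.0 0.0
    endloop
  endfacet
  facet normal 0.0000 0.0000 -1.0000
    outer loop
      vertex 0.0 27.0 0.0
      vertex 21.0 27.0 0.0
      vertex 0.0 0.0 0.0
    endloop
  endfacet
  facet normal 0.0000 0.0000 1.0000
    outer loop
      vertex 0.0 0.0 17.0
      vertex 21.0 0.0 17.0
      vertex 21.0 27.0 17.0
    endloop
  endfacet
  facet normal 0.0000 0.0000 1.0000
    outer loop
      vertex 0.0 0.0 17.0
      vertex 21.0 27.0 17.0
      vertex 0.0 27.0 17.0
    endloop
  endfacet
  facet normal 0.0000 -1.0000 0.0000
    outer loop
      vertex 0.0 0.0 0.0
      vertex 21.0 0.0 0.0
      vertex 21.0 0.0 17.0
    endloop
  endfacet
  facet normal 0.0000 -1.0000 0.0000
    outer loop
      vertex 0.0 0.0 0.0
      vertex 21.0 0.0 17.0
      vertex 0.0 0.0 17.0
    endloop
  endfacet
  facet normal 0.0000 1.0000 0.0000
    outer loop
      vertex 21.0 27.0 17.0
      vertex 21.0 27.0 0.0
      vertex 0.0 27.0 0.0
    endloop
  endfacet
  facet normal 0.0000 1.0000 0.0000
    outer loop
      vertex 0.0 27.0 17.0
      vertex 21.0 27.0 17.0
      vertex 0.0 27.0 0.0
    endloop
  endfacet
  facet normal -1.0000 0.0000 0.0000
    outer loop
      vertex 0.0 27.0 17.0
      vertex 0.0 27.0 0.0
      vertex 0.0 0.0 0.0
    endloop
  endfacet
  facet normal -1.0000 0.0000 0.0000
    outer loop
      vertex 0.0 0.0 17.0
      vertex 0.0 27.0 17.0
      vertex 0.0 0.0 0.0
    endloop
  endfacet
  facet normal 1.0000 0.0000 0.0000
    outer loop
      vertex 21.0 0.0 0.0
      vertex 21.0 27.0 0.0
      vertex 21.0 27.0 17.0
    endloop
  endfacet
  facet normal 1.0000 0.0000 0.0000
    outer loop
      vertex 21.0 0.0 0.0
      vertex 21.0 27.0 17.0
      vertex 21.0 0.0 17.0
    endloop
  endfacet
endsolid part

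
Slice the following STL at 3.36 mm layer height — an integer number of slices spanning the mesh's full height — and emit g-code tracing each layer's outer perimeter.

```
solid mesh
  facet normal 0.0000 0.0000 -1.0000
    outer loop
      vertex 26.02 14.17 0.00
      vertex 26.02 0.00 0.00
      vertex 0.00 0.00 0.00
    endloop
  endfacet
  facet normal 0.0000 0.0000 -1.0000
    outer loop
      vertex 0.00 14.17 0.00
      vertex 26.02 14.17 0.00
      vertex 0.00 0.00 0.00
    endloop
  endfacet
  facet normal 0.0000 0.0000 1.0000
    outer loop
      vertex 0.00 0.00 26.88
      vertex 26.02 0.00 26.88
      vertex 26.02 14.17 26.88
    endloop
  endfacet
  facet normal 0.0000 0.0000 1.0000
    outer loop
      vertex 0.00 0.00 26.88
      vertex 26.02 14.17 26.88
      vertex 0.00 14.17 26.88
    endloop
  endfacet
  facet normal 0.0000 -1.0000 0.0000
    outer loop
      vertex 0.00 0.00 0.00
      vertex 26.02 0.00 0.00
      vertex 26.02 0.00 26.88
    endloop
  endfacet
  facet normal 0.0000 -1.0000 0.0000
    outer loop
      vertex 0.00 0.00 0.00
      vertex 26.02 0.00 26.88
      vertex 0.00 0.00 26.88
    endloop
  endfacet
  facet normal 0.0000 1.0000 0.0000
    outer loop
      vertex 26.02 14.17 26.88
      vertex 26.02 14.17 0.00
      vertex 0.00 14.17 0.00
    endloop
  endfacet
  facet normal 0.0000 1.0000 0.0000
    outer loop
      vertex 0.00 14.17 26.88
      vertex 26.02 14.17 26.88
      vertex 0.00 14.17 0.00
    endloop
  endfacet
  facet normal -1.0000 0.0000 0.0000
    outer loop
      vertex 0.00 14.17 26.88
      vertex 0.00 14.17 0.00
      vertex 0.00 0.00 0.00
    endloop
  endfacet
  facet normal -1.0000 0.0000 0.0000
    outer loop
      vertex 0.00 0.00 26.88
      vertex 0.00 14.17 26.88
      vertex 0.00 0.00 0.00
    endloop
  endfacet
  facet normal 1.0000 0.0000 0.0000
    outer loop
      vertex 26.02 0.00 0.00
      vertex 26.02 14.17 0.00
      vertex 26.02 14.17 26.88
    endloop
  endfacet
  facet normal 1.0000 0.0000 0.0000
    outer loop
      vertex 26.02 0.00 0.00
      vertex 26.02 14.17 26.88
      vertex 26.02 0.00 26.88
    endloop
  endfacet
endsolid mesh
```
; perimeter-only toolpath
G21 ; units = mm
G90 ; absolute positioning
G28 ; home
; layer 1
G0 Z3.36
G0 X0.00 Y0.00
G1 X26.02 Y0.00
G1 X26.02 Y14.17
G1 X0.00 Y14.17
G1 X0.00 Y0.00
; layer 2
G0 Z6.72
G0 X0.00 Y0.00
G1 X26.02 Y0.00
G1 X26.02 Y14.17
G1 X0.00 Y14.17
G1 X0.00 Y0.00
; layer 3
G0 Z10.08
G0 X0.00 Y0.00
G1 X26.02 Y0.00
G1 X26.02 Y14.17
G1 X0.00 Y14.17
G1 X0.00 Y0.00
; layer 4
G0 Z13.44
G0 X0.00 Y0.00
G1 X26.02 Y0.00
G1 X26.02 Y14.17
G1 X0.00 Y14.17
G1 X0.00 Y0.00
; layer 5
G0 Z16.80
G0 X0.00 Y0.00
G1 X26.02 Y0.00
G1 X26.02 Y14.17
G1 X0.00 Y14.17
G1 X0.00 Y0.00
; layer 6
G0 Z20.16
G0 X0.00 Y0.00
G1 X26.02 Y0.00
G1 X26.02 Y14.17
G1 X0.00 Y14.17
G1 X0.00 Y0.00
; layer 7
G0 Z23.52
G0 X0.00 Y0.00
G1 X26.02 Y0.00
G1 X26.02 Y14.17
G1 X0.00 Y14.17
G1 X0.00 Y0.00
; layer 8
G0 Z26.88
G0 X0.00 Y0.00
G1 X26.02 Y0.00
G1 X26.02 Y14.17
G1 X0.00 Y14.17
G1 X0.00 Y0.00
M2 ; end

The solid is a rectangular box, roughly 26 × 14.2 mm footprint and 26.9 mm tall. Slicing at Δz = 3.36 mm — 8 equal slices spanning the solid's height, so layer i sits at z = i·h/8 — gives 8 non-empty perimeters. Each is a 4-segment closed polygon; G0 lifts to the layer z and rapids to the start vertex, then G1 traces the edges.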